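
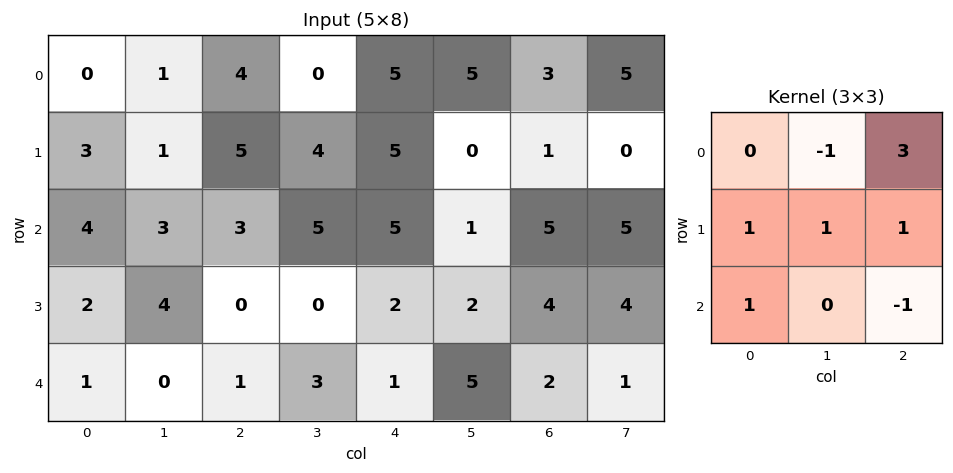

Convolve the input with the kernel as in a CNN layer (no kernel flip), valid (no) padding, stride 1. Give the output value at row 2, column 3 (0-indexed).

0

The receptive field on the input at this output position is [5 5 1 / 0 2 2 / 3 1 5]. Elementwise product with the kernel and sum: 5·-1 + 1·3 + 0·1 + 2·1 + 2·1 + 3·1 + 5·-1.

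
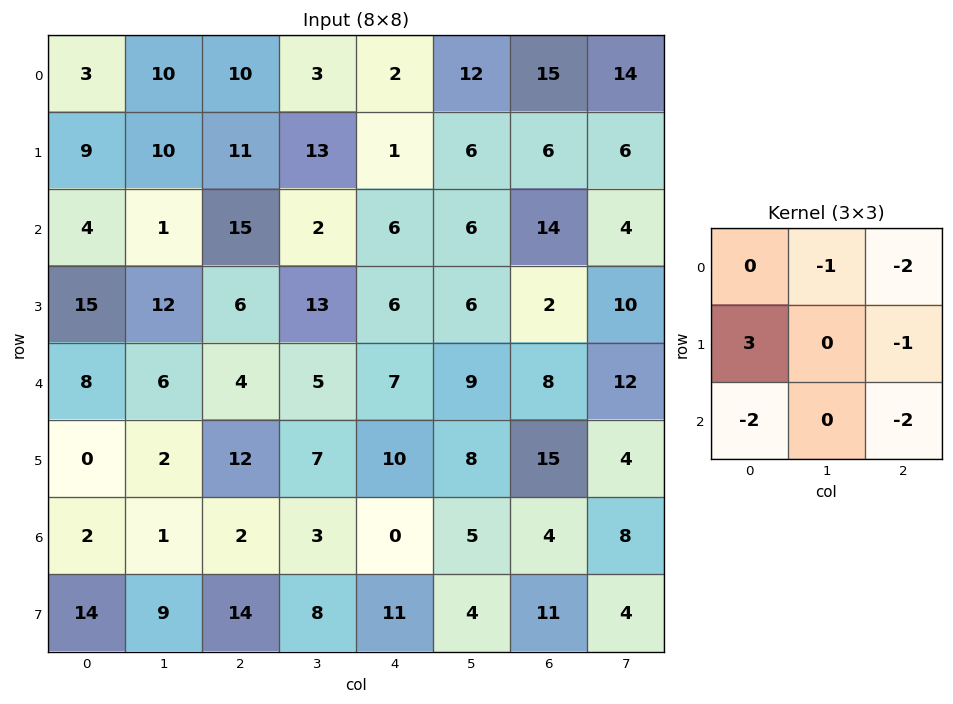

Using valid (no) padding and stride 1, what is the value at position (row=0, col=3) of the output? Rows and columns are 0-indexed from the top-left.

The receptive field on the input at this output position is [3 2 12 / 13 1 6 / 2 6 6]. Elementwise product with the kernel and sum: 2·-1 + 12·-2 + 13·3 + 6·-1 + 2·-2 + 6·-2.

-9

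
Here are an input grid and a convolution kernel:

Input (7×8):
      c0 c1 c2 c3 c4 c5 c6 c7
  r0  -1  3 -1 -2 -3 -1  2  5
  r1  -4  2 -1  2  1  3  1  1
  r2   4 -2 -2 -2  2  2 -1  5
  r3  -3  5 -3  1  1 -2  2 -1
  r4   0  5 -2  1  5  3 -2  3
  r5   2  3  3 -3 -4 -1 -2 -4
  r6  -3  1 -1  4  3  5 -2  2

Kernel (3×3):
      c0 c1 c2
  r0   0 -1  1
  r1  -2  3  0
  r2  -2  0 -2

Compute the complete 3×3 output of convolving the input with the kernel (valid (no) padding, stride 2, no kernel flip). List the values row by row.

6 7 8
25 7 -17
6 -15 -2

Output[0,0]: The receptive field on the input at this output position is [-1 3 -1 / -4 2 -1 / 4 -2 -2]. Elementwise product with the kernel and sum: 3·-1 + -1·1 + -4·-2 + 2·3 + 4·-2 + -2·-2.
Output[0,1]: The receptive field on the input at this output position is [-1 -2 -3 / -1 2 1 / -2 -2 2]. Elementwise product with the kernel and sum: -2·-1 + -3·1 + -1·-2 + 2·3 + -2·-2 + 2·-2.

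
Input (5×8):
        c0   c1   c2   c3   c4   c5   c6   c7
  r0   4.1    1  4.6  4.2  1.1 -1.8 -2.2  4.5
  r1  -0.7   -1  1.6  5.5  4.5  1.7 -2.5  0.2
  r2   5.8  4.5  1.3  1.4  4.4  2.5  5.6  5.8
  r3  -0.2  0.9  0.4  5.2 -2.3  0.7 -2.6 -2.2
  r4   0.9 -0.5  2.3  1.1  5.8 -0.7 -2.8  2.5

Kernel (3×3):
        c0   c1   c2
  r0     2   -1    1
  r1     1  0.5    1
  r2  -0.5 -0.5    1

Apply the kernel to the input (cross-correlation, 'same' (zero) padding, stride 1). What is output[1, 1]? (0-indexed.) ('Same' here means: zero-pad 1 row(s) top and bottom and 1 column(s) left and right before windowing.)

The receptive field on the zero-padded input at this output position is [4.1 1 4.6 / -0.7 -1 1.6 / 5.8 4.5 1.3]. Elementwise product with the kernel and sum: 4.1·2 + 1·-1 + 4.6·1 + -0.7·1 + -1·0.5 + 1.6·1 + 5.8·-0.5 + 4.5·-0.5 + 1.3·1.

8.35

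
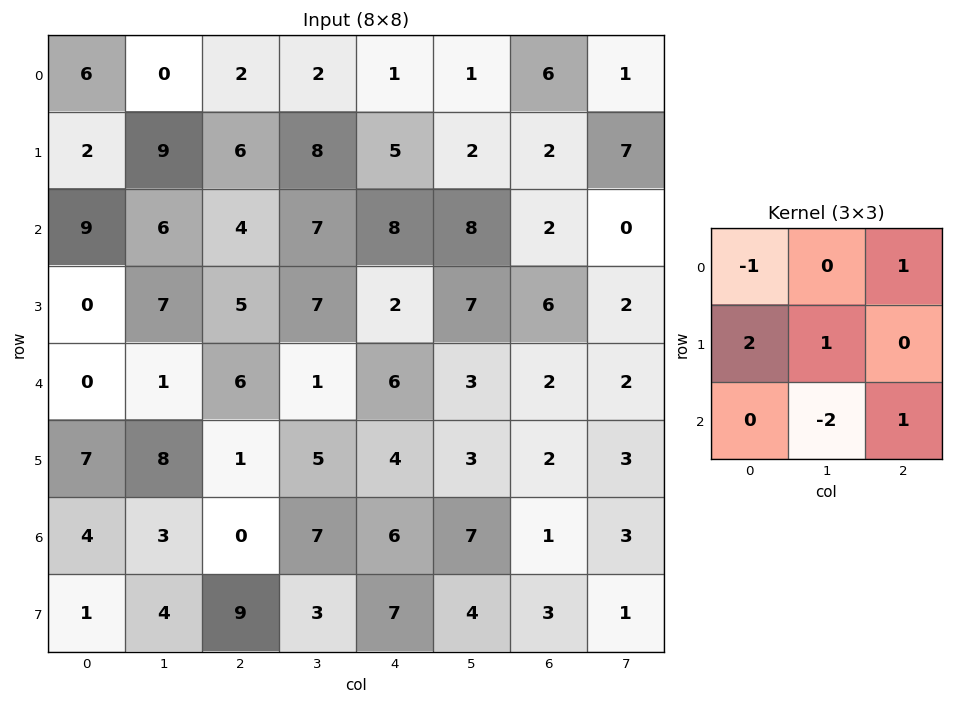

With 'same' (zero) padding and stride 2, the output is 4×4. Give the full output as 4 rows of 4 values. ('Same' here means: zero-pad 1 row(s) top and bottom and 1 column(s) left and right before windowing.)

11 -2 -3 11
25 12 19 13
1 11 3 2
14 -12 8 10

Output[0,0]: The receptive field on the zero-padded input at this output position is [0 0 0 / 0 6 0 / 0 2 9]. Elementwise product with the kernel and sum: 0·-1 + 0·1 + 0·2 + 6·1 + 2·-2 + 9·1.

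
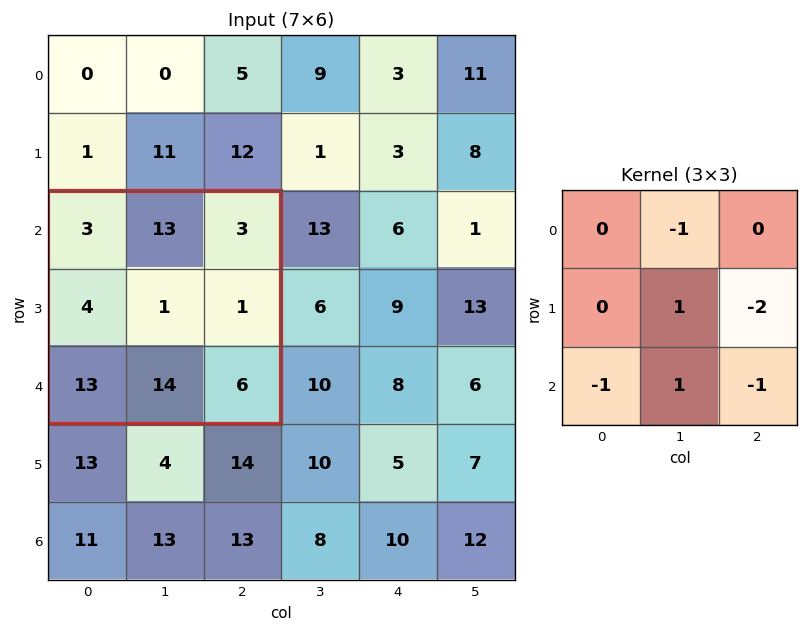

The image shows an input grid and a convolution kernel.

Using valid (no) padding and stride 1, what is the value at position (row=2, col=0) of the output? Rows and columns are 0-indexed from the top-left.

The receptive field on the input at this output position is [3 13 3 / 4 1 1 / 13 14 6]. Elementwise product with the kernel and sum: 13·-1 + 1·1 + 1·-2 + 13·-1 + 14·1 + 6·-1.

-19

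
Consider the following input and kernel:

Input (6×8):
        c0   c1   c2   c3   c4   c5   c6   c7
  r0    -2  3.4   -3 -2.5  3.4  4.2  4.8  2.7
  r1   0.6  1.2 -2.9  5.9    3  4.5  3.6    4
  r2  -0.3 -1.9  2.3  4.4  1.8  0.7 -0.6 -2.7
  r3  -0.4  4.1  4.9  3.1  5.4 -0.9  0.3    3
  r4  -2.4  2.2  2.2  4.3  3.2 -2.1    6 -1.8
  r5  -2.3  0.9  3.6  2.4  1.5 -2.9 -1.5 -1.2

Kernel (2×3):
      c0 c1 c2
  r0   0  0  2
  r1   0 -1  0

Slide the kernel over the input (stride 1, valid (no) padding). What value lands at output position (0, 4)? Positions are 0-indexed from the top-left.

5.1

The receptive field on the input at this output position is [3.4 4.2 4.8 / 3 4.5 3.6]. Elementwise product with the kernel and sum: 4.8·2 + 4.5·-1.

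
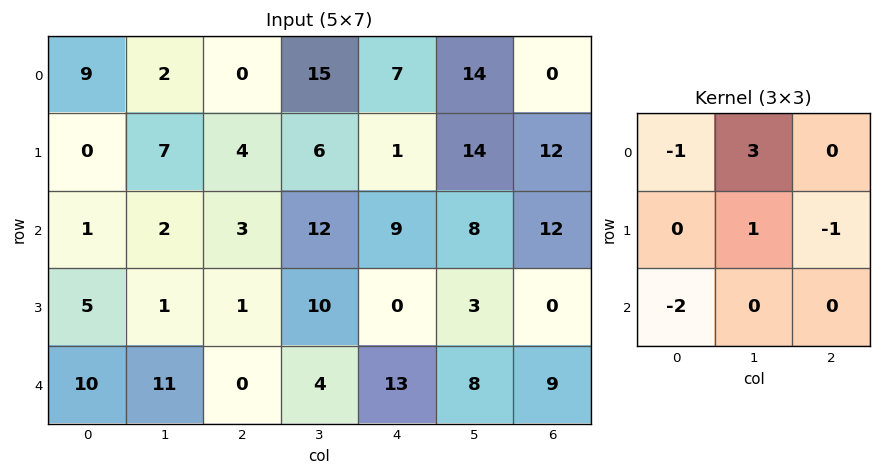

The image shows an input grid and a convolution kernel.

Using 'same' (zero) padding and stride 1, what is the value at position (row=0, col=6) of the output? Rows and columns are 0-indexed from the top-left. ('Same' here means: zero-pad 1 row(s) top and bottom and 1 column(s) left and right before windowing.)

The receptive field on the zero-padded input at this output position is [0 0 0 / 14 0 0 / 14 12 0]. Elementwise product with the kernel and sum: 0·-1 + 0·3 + 0·1 + 0·-1 + 14·-2.

-28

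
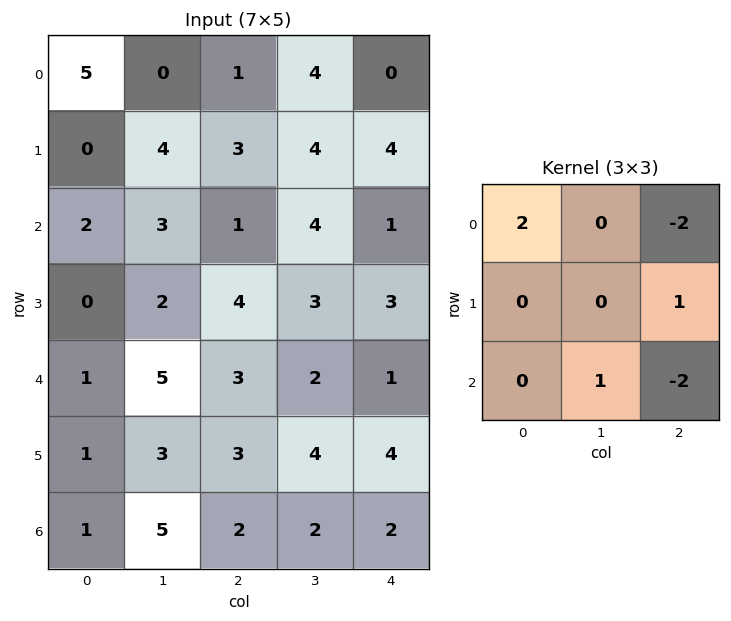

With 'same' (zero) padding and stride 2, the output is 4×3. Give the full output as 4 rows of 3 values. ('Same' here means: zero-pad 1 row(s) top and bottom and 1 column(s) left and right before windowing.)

-8 -1 4
-9 2 11
-4 -5 10
-1 0 8

Output[0,0]: The receptive field on the zero-padded input at this output position is [0 0 0 / 0 5 0 / 0 0 4]. Elementwise product with the kernel and sum: 0·2 + 0·-2 + 0·1 + 0·1 + 4·-2.
Output[0,1]: The receptive field on the zero-padded input at this output position is [0 0 0 / 0 1 4 / 4 3 4]. Elementwise product with the kernel and sum: 0·2 + 0·-2 + 4·1 + 3·1 + 4·-2.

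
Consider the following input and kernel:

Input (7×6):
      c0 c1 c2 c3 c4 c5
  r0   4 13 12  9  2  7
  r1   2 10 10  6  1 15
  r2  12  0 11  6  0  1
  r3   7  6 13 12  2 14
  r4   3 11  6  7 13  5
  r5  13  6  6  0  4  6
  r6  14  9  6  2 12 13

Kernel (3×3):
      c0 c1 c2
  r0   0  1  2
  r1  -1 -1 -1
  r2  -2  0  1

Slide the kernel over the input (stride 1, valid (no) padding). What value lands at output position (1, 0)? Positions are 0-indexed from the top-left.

6

The receptive field on the input at this output position is [2 10 10 / 12 0 11 / 7 6 13]. Elementwise product with the kernel and sum: 10·1 + 10·2 + 12·-1 + 0·-1 + 11·-1 + 7·-2 + 13·1.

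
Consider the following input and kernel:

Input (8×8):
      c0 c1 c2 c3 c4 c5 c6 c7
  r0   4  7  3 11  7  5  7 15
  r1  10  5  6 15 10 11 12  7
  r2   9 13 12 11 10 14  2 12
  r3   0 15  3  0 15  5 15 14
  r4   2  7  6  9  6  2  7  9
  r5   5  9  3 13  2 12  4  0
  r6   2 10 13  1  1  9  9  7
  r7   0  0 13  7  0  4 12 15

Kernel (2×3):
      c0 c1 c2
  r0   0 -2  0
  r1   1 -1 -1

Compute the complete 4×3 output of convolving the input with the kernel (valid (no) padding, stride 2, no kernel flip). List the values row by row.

-15 -41 -23
-44 -34 -33
-21 -30 -18
-33 4 -34

Output[0,0]: The receptive field on the input at this output position is [4 7 3 / 10 5 6]. Elementwise product with the kernel and sum: 7·-2 + 10·1 + 5·-1 + 6·-1.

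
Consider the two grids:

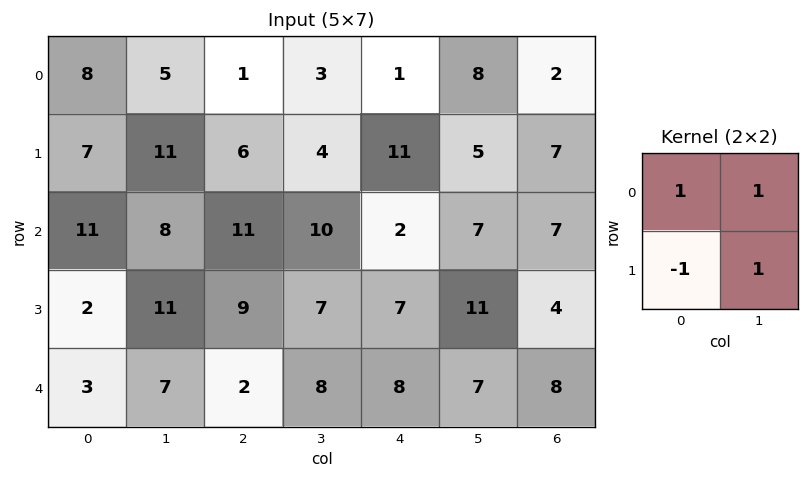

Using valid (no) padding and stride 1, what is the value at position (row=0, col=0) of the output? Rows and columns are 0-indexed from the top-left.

17

The receptive field on the input at this output position is [8 5 / 7 11]. Elementwise product with the kernel and sum: 8·1 + 5·1 + 7·-1 + 11·1.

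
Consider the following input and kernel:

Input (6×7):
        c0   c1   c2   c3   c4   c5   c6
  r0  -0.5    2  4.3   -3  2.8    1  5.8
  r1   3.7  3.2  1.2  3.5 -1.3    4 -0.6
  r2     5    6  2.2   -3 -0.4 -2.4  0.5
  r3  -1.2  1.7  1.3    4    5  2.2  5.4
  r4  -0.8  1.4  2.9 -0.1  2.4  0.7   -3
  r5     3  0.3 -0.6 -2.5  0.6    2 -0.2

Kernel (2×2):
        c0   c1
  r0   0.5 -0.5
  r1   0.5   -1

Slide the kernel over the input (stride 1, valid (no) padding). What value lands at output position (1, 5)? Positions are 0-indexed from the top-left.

The receptive field on the input at this output position is [4 -0.6 / -2.4 0.5]. Elementwise product with the kernel and sum: 4·0.5 + -0.6·-0.5 + -2.4·0.5 + 0.5·-1.

0.6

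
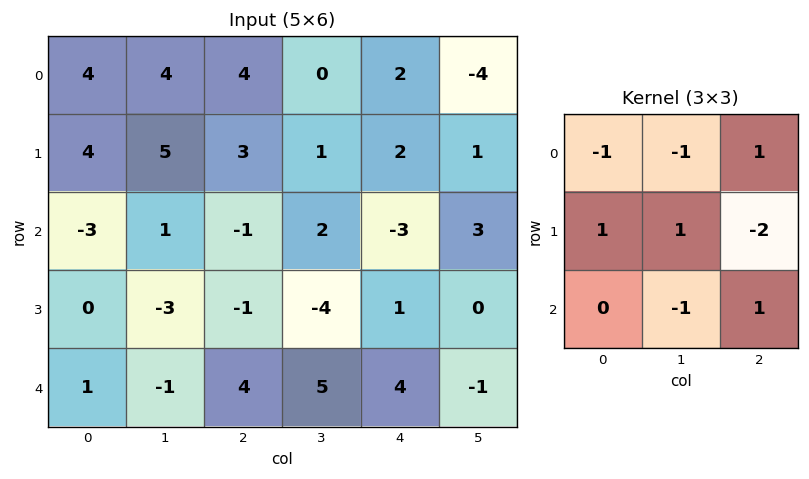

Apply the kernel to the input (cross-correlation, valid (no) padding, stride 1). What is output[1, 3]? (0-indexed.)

-10

The receptive field on the input at this output position is [1 2 1 / 2 -3 3 / -4 1 0]. Elementwise product with the kernel and sum: 1·-1 + 2·-1 + 1·1 + 2·1 + -3·1 + 3·-2 + 1·-1 + 0·1.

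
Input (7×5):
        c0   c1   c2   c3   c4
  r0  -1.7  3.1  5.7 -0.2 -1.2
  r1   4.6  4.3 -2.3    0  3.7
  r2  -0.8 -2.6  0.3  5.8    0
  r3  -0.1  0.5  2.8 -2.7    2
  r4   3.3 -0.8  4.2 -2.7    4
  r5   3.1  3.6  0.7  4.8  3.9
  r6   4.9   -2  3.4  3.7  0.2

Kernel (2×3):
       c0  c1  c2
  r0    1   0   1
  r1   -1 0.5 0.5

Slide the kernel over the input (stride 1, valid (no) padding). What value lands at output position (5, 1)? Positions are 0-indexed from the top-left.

13.95

The receptive field on the input at this output position is [3.6 0.7 4.8 / -2 3.4 3.7]. Elementwise product with the kernel and sum: 3.6·1 + 4.8·1 + -2·-1 + 3.4·0.5 + 3.7·0.5.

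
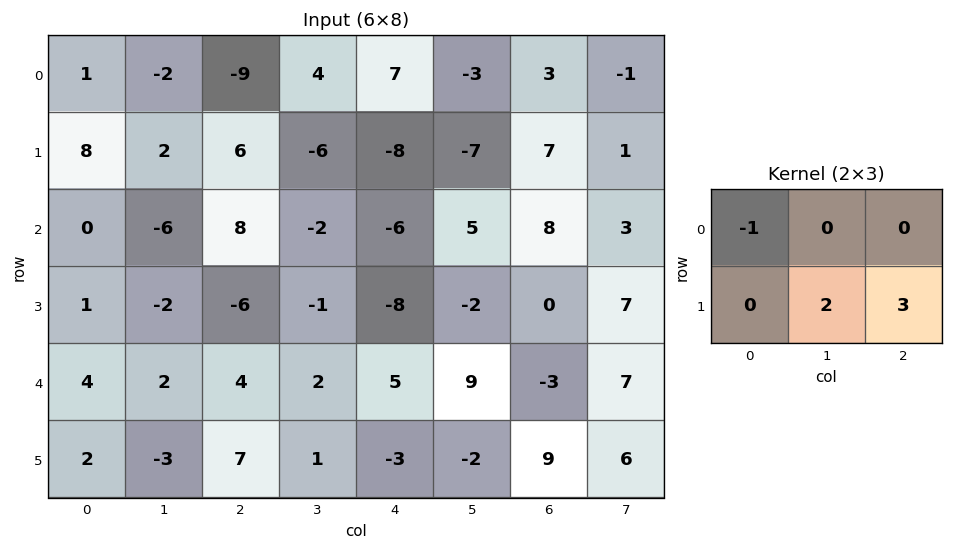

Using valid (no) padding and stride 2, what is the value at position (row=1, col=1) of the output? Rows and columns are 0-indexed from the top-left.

-34

The receptive field on the input at this output position is [8 -2 -6 / -6 -1 -8]. Elementwise product with the kernel and sum: 8·-1 + -1·2 + -8·3.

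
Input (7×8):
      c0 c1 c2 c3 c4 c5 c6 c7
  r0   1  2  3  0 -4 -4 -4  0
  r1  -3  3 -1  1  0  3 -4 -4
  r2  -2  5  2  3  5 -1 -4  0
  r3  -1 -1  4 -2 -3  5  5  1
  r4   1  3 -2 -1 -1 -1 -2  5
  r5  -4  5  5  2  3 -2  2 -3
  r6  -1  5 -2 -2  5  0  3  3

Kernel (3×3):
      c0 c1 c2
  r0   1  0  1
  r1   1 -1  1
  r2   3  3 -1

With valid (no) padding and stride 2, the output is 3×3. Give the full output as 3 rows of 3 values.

4 7 1
18 2 -6
9 -14 16

Output[0,0]: The receptive field on the input at this output position is [1 2 3 / -3 3 -1 / -2 5 2]. Elementwise product with the kernel and sum: 1·1 + 3·1 + -3·1 + 3·-1 + -1·1 + -2·3 + 5·3 + 2·-1.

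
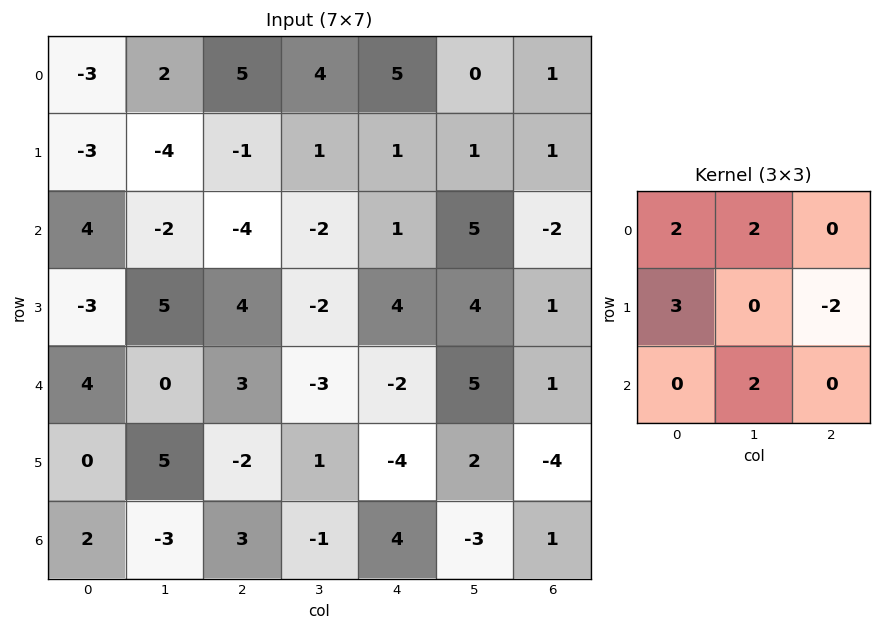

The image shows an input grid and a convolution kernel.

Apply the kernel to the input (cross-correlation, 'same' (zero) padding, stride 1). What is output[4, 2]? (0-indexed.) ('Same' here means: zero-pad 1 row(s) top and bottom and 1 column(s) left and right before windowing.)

20

The receptive field on the zero-padded input at this output position is [5 4 -2 / 0 3 -3 / 5 -2 1]. Elementwise product with the kernel and sum: 5·2 + 4·2 + 0·3 + -3·-2 + -2·2.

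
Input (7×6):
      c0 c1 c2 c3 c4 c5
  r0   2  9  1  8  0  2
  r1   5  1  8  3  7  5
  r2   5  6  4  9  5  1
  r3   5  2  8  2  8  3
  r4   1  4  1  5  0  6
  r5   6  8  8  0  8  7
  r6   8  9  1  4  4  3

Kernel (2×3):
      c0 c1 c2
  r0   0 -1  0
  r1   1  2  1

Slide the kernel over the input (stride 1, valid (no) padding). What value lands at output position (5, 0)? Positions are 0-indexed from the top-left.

19

The receptive field on the input at this output position is [6 8 8 / 8 9 1]. Elementwise product with the kernel and sum: 8·-1 + 8·1 + 9·2 + 1·1.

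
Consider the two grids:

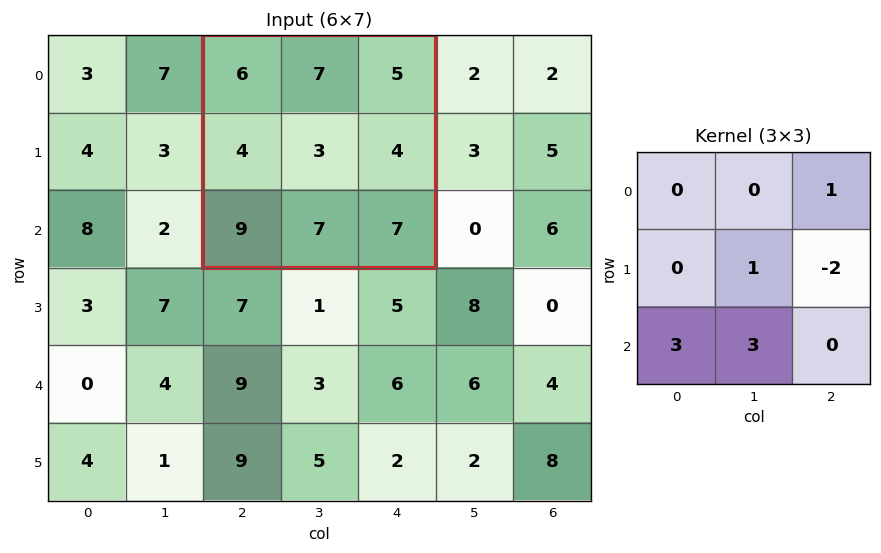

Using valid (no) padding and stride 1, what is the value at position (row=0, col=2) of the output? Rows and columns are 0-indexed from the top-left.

The receptive field on the input at this output position is [6 7 5 / 4 3 4 / 9 7 7]. Elementwise product with the kernel and sum: 5·1 + 3·1 + 4·-2 + 9·3 + 7·3.

48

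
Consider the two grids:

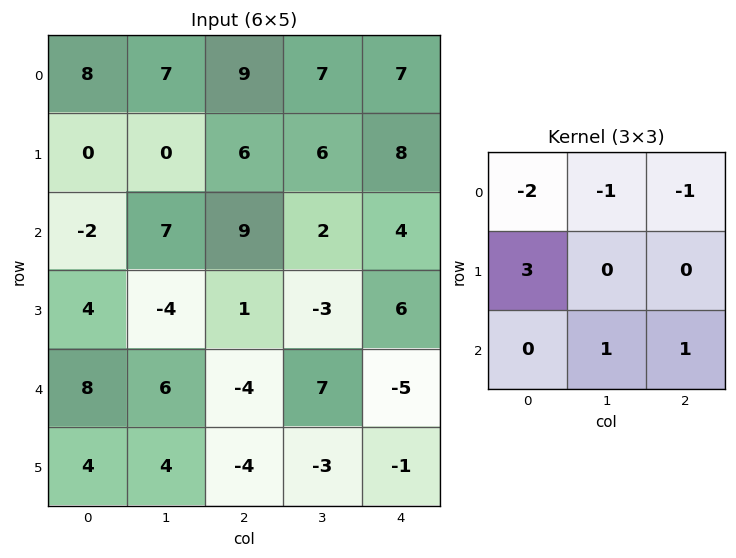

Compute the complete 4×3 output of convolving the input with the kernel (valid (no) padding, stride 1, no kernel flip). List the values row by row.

Output[0,0]: The receptive field on the input at this output position is [8 7 9 / 0 0 6 / -2 7 9]. Elementwise product with the kernel and sum: 8·-2 + 7·-1 + 9·-1 + 0·3 + 7·1 + 9·1.

-16 -19 -8
-15 7 4
2 -34 -19
19 21 -21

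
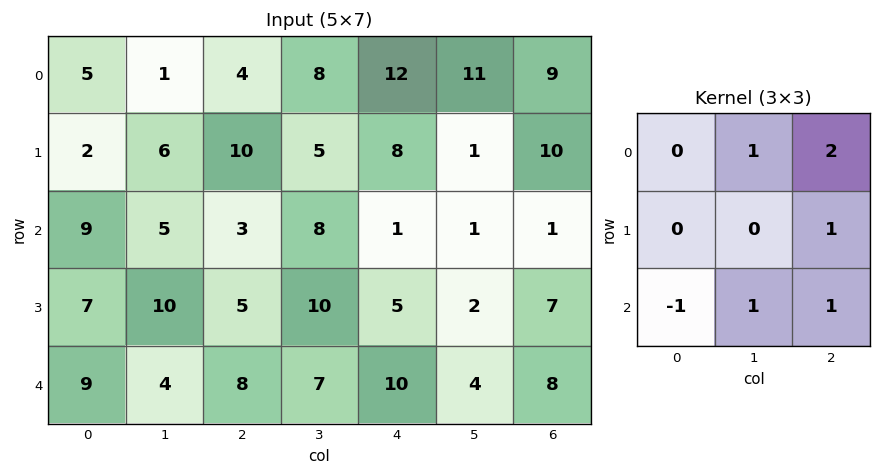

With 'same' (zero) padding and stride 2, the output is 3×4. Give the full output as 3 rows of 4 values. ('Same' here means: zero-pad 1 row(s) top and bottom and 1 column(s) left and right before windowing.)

9 17 15 9
36 33 8 15
31 32 13 7

Output[0,0]: The receptive field on the zero-padded input at this output position is [0 0 0 / 0 5 1 / 0 2 6]. Elementwise product with the kernel and sum: 0·1 + 0·2 + 1·1 + 0·-1 + 2·1 + 6·1.
Output[0,1]: The receptive field on the zero-padded input at this output position is [0 0 0 / 1 4 8 / 6 10 5]. Elementwise product with the kernel and sum: 0·1 + 0·2 + 8·1 + 6·-1 + 10·1 + 5·1.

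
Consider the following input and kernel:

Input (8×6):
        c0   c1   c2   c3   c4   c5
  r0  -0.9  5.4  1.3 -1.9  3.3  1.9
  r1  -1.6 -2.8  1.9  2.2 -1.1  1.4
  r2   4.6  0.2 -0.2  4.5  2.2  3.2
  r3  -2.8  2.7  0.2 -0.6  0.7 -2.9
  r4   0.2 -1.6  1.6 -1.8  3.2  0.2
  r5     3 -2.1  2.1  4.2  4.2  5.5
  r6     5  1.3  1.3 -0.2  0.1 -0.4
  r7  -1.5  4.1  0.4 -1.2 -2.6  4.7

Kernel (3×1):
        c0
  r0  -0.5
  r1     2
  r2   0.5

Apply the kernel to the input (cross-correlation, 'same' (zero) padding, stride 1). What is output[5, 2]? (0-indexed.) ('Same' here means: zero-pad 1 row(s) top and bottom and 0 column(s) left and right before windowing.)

The receptive field on the zero-padded input at this output position is [1.6 / 2.1 / 1.3]. Elementwise product with the kernel and sum: 1.6·-0.5 + 2.1·2 + 1.3·0.5.

4.05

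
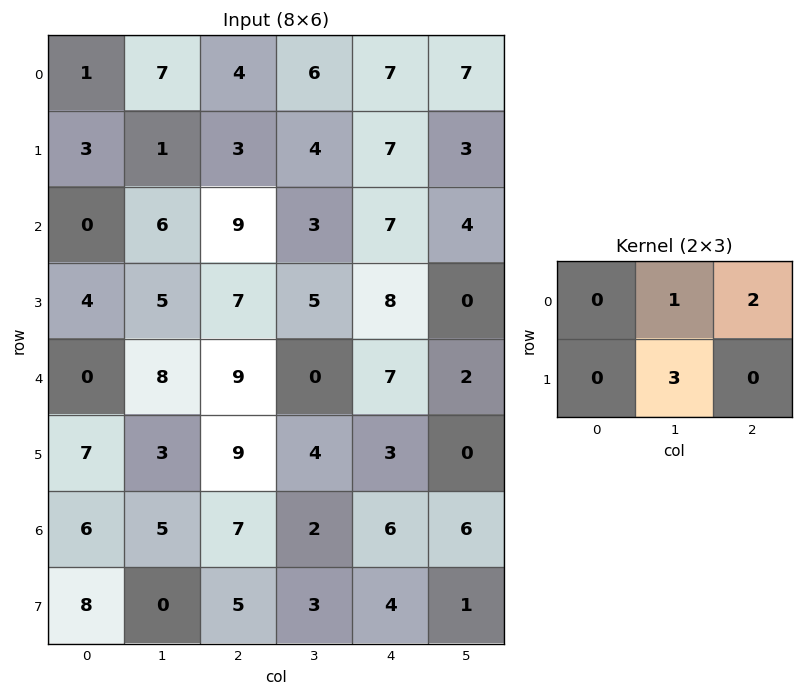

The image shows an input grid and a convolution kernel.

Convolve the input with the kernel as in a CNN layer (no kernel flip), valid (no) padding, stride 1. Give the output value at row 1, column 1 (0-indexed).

38

The receptive field on the input at this output position is [1 3 4 / 6 9 3]. Elementwise product with the kernel and sum: 3·1 + 4·2 + 9·3.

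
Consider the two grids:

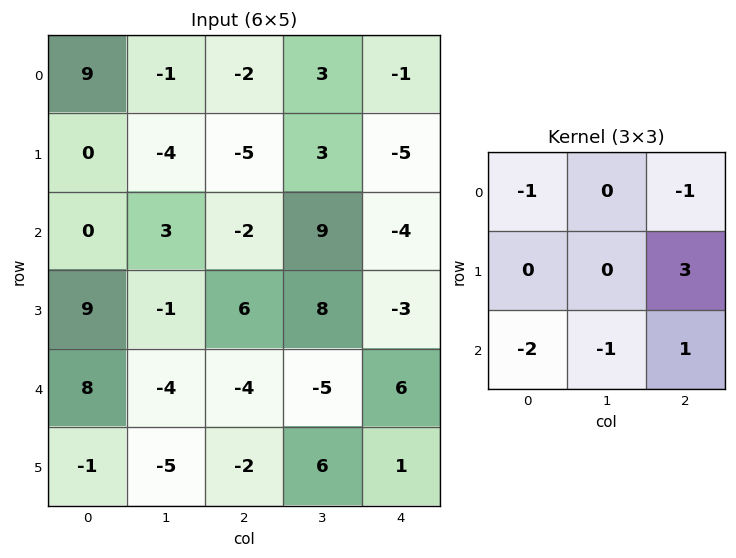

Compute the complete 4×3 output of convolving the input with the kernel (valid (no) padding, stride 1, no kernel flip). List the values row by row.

Output[0,0]: The receptive field on the input at this output position is [9 -1 -2 / 0 -4 -5 / 0 3 -2]. Elementwise product with the kernel and sum: 9·-1 + -2·-1 + -5·3 + 0·-2 + 3·-1 + -2·1.
Output[0,1]: The receptive field on the input at this output position is [-1 -2 3 / -4 -5 3 / 3 -2 9]. Elementwise product with the kernel and sum: -1·-1 + 3·-1 + 3·3 + 3·-2 + -2·-1 + 9·1.

-27 12 -21
-12 32 -25
4 19 16
-22 -4 14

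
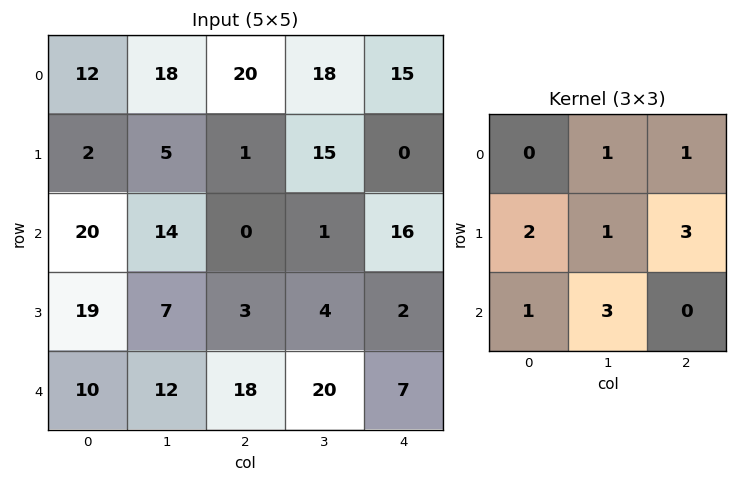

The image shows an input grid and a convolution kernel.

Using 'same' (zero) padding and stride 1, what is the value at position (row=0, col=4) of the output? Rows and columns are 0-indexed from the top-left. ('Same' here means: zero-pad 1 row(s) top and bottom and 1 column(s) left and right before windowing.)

The receptive field on the zero-padded input at this output position is [0 0 0 / 18 15 0 / 15 0 0]. Elementwise product with the kernel and sum: 0·1 + 0·1 + 18·2 + 15·1 + 0·3 + 15·1 + 0·3.

66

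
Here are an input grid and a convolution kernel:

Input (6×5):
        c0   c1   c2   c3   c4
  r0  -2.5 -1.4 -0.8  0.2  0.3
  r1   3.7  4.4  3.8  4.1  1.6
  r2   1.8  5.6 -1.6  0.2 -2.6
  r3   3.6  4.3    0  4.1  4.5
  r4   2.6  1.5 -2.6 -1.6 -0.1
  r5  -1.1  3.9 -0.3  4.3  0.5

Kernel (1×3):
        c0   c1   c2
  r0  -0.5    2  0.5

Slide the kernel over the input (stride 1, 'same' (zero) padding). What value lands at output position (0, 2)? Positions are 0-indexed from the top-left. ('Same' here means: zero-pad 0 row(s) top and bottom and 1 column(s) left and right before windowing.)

The receptive field on the zero-padded input at this output position is [-1.4 -0.8 0.2]. Elementwise product with the kernel and sum: -1.4·-0.5 + -0.8·2 + 0.2·0.5.

-0.8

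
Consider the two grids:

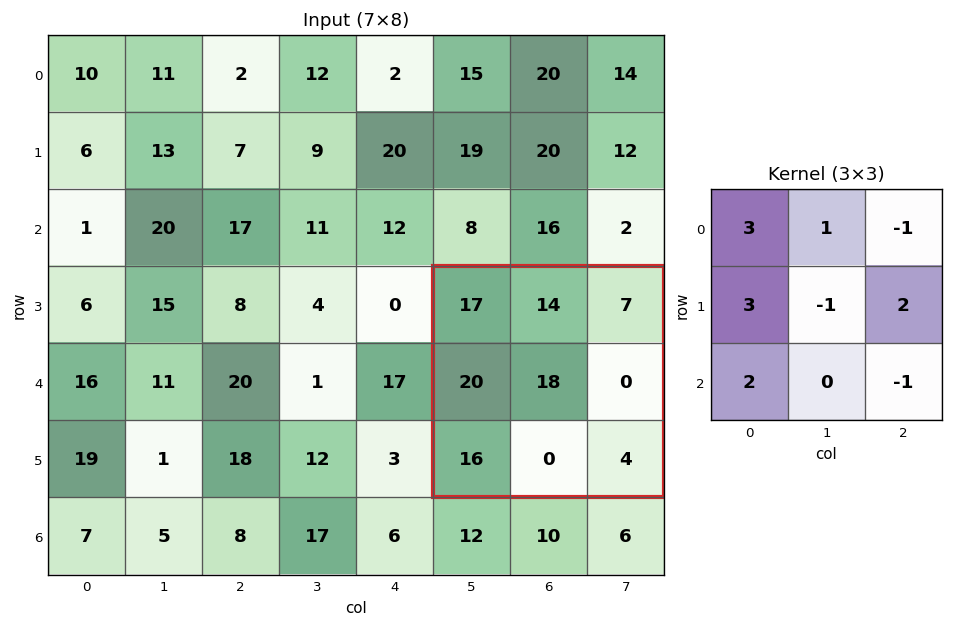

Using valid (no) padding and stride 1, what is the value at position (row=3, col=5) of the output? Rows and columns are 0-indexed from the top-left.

The receptive field on the input at this output position is [17 14 7 / 20 18 0 / 16 0 4]. Elementwise product with the kernel and sum: 17·3 + 14·1 + 7·-1 + 20·3 + 18·-1 + 0·2 + 16·2 + 4·-1.

128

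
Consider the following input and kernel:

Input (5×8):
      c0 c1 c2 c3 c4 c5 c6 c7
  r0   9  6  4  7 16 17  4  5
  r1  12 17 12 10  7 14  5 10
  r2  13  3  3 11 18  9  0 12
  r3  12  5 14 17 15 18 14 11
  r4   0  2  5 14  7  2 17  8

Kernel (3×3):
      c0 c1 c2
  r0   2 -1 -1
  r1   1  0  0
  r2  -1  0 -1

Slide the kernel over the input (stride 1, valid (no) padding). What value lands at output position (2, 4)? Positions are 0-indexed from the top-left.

The receptive field on the input at this output position is [18 9 0 / 15 18 14 / 7 2 17]. Elementwise product with the kernel and sum: 18·2 + 9·-1 + 0·-1 + 15·1 + 7·-1 + 17·-1.

18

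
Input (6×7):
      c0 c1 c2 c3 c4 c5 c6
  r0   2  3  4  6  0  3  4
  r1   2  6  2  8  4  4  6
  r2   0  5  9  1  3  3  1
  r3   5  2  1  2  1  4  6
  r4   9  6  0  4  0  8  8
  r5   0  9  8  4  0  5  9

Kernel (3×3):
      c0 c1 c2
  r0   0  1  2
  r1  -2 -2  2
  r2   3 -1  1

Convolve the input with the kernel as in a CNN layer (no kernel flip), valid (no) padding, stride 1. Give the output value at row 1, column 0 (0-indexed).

The receptive field on the input at this output position is [2 6 2 / 0 5 9 / 5 2 1]. Elementwise product with the kernel and sum: 6·1 + 2·2 + 0·-2 + 5·-2 + 9·2 + 5·3 + 2·-1 + 1·1.

32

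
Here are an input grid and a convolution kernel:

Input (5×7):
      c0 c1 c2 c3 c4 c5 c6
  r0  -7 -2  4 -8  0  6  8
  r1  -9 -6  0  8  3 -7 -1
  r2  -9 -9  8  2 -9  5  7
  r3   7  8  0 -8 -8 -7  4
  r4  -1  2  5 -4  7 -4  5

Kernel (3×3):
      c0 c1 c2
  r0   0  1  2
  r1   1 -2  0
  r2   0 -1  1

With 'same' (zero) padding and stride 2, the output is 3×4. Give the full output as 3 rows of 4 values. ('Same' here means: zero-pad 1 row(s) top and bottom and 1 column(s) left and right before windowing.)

17 -2 -18 -9
-2 -17 10 -14
25 -24 -40 -10

Output[0,0]: The receptive field on the zero-padded input at this output position is [0 0 0 / 0 -7 -2 / 0 -9 -6]. Elementwise product with the kernel and sum: 0·1 + 0·2 + 0·1 + -7·-2 + -9·-1 + -6·1.
Output[0,1]: The receptive field on the zero-padded input at this output position is [0 0 0 / -2 4 -8 / -6 0 8]. Elementwise product with the kernel and sum: 0·1 + 0·2 + -2·1 + 4·-2 + 0·-1 + 8·1.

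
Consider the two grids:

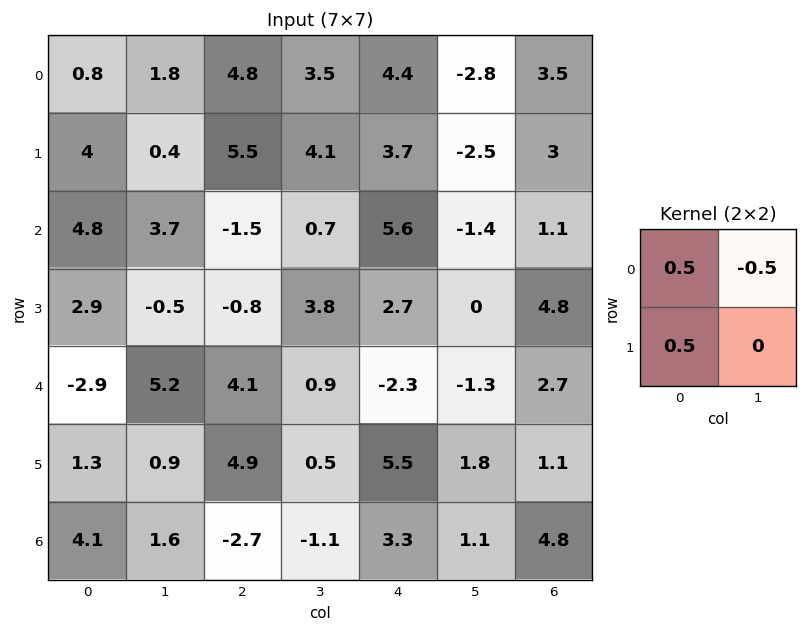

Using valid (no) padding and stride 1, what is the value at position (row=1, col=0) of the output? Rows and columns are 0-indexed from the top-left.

4.2

The receptive field on the input at this output position is [4 0.4 / 4.8 3.7]. Elementwise product with the kernel and sum: 4·0.5 + 0.4·-0.5 + 4.8·0.5.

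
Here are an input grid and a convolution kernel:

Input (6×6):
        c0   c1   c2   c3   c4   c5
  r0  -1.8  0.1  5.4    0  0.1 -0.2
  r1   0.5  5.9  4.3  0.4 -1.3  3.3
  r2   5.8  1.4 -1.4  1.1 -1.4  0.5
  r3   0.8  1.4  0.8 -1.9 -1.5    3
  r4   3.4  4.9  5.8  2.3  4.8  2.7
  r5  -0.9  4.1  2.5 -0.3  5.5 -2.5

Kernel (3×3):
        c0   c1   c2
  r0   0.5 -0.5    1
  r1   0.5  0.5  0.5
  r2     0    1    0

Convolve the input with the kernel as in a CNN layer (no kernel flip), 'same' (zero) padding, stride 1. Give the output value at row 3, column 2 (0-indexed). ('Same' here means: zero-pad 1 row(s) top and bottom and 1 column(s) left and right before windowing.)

8.45

The receptive field on the zero-padded input at this output position is [1.4 -1.4 1.1 / 1.4 0.8 -1.9 / 4.9 5.8 2.3]. Elementwise product with the kernel and sum: 1.4·0.5 + -1.4·-0.5 + 1.1·1 + 1.4·0.5 + 0.8·0.5 + -1.9·0.5 + 5.8·1.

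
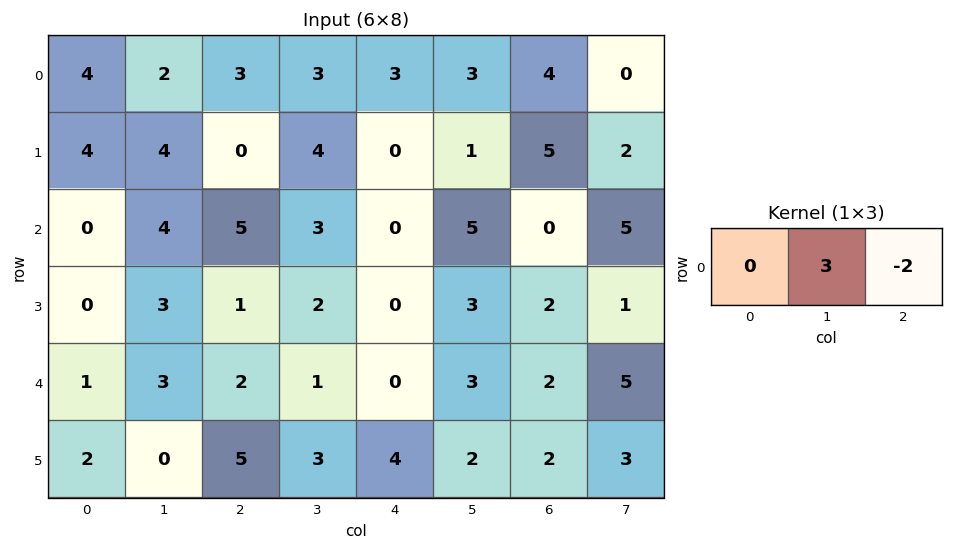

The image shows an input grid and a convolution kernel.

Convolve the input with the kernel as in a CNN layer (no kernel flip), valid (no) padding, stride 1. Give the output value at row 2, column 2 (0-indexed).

9

The receptive field on the input at this output position is [5 3 0]. Elementwise product with the kernel and sum: 3·3 + 0·-2.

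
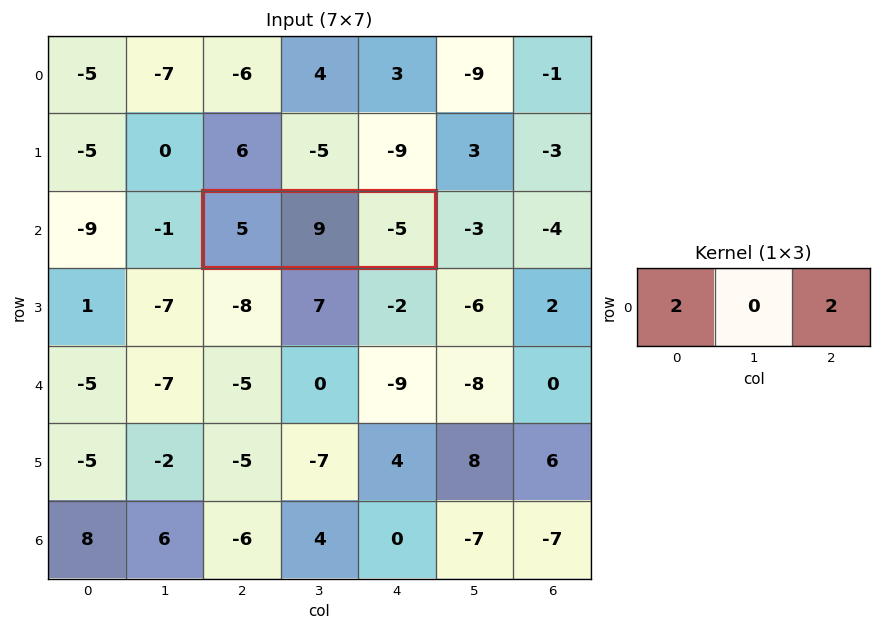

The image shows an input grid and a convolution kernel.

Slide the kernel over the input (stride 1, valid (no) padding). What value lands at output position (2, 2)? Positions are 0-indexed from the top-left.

0

The receptive field on the input at this output position is [5 9 -5]. Elementwise product with the kernel and sum: 5·2 + -5·2.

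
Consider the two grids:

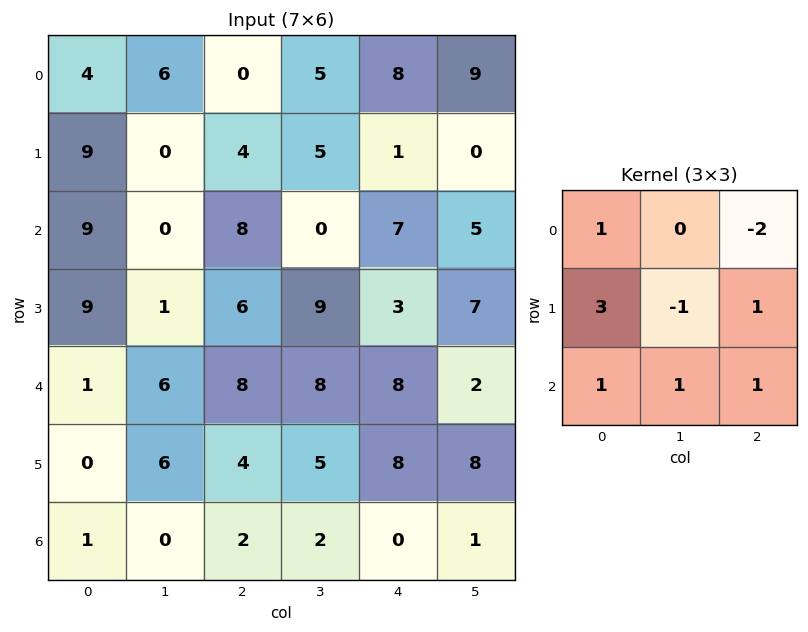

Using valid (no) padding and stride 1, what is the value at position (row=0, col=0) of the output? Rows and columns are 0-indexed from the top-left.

52

The receptive field on the input at this output position is [4 6 0 / 9 0 4 / 9 0 8]. Elementwise product with the kernel and sum: 4·1 + 0·-2 + 9·3 + 0·-1 + 4·1 + 9·1 + 0·1 + 8·1.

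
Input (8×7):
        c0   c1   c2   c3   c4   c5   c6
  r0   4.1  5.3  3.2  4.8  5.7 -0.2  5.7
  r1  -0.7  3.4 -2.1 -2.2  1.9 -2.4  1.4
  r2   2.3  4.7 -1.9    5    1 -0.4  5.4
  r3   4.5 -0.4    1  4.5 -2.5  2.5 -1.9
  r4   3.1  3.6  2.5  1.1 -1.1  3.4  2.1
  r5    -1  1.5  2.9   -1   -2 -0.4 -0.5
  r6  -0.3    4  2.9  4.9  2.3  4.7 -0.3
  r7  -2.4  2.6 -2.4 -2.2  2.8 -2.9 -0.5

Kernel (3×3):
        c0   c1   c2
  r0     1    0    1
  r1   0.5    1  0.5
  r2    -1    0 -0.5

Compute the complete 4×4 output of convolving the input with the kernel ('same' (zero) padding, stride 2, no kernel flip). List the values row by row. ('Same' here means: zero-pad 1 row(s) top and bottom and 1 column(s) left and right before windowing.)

Output[0,0]: The receptive field on the zero-padded input at this output position is [0 0 0 / 0 4.1 5.3 / 0 -0.7 3.4]. Elementwise product with the kernel and sum: 0·1 + 0·1 + 0·0.5 + 4.1·1 + 5.3·0.5 + 0·-1 + 3.4·-0.5.

5.05 5.95 11.4 8
8.25 2.3 -7.05 0.3
3.75 7.95 9.35 6.7
1.9 6.35 9.35 4.55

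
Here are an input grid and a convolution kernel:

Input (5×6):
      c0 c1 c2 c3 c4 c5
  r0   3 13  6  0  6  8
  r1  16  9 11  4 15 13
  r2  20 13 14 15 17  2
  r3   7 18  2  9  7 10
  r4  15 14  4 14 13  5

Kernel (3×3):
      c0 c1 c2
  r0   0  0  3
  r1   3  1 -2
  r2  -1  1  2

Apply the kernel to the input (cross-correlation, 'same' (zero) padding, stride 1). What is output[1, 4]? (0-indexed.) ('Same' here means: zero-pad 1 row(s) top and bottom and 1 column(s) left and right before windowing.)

The receptive field on the zero-padded input at this output position is [0 6 8 / 4 15 13 / 15 17 2]. Elementwise product with the kernel and sum: 8·3 + 4·3 + 15·1 + 13·-2 + 15·-1 + 17·1 + 2·2.

31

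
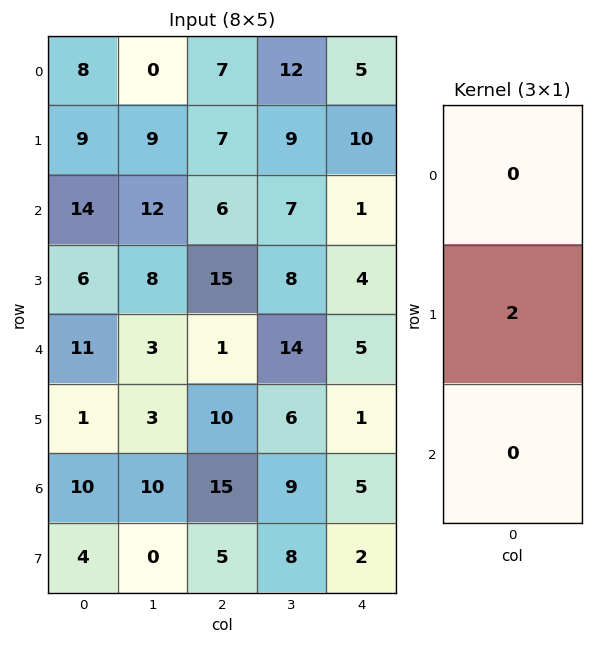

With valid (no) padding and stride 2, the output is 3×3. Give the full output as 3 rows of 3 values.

Output[0,0]: The receptive field on the input at this output position is [8 / 9 / 14]. Elementwise product with the kernel and sum: 9·2.
Output[0,1]: The receptive field on the input at this output position is [7 / 7 / 6]. Elementwise product with the kernel and sum: 7·2.

18 14 20
12 30 8
2 20 2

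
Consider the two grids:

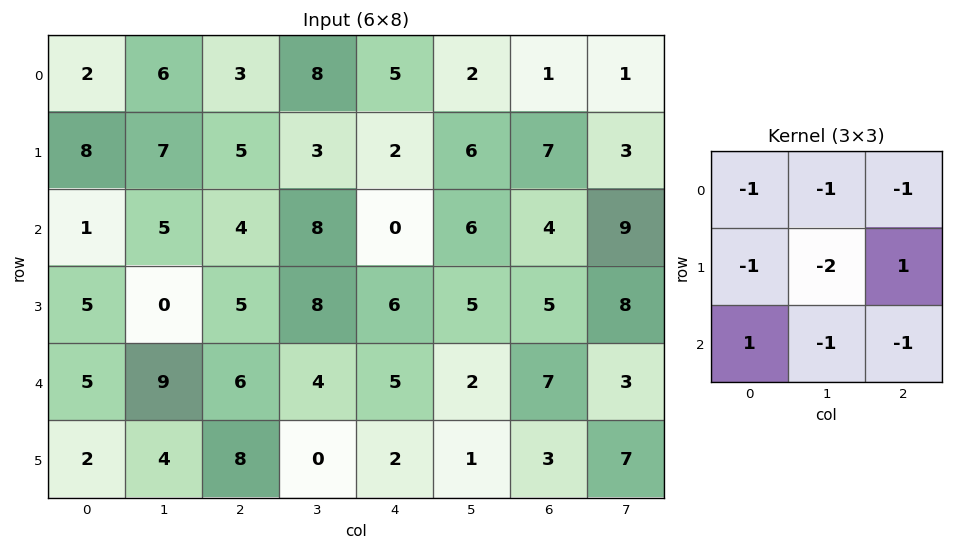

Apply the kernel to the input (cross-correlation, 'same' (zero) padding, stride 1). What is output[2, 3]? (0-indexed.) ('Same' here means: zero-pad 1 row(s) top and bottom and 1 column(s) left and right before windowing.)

-39

The receptive field on the zero-padded input at this output position is [5 3 2 / 4 8 0 / 5 8 6]. Elementwise product with the kernel and sum: 5·-1 + 3·-1 + 2·-1 + 4·-1 + 8·-2 + 0·1 + 5·1 + 8·-1 + 6·-1.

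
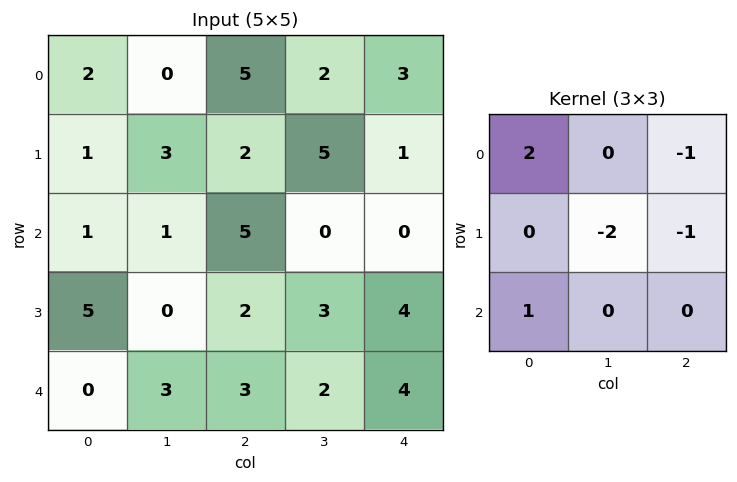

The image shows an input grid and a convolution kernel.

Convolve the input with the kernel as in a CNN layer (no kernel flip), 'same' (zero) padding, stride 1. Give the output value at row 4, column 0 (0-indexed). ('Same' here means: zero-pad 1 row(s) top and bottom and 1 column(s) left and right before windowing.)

The receptive field on the zero-padded input at this output position is [0 5 0 / 0 0 3 / 0 0 0]. Elementwise product with the kernel and sum: 0·2 + 0·-1 + 0·-2 + 3·-1 + 0·1.

-3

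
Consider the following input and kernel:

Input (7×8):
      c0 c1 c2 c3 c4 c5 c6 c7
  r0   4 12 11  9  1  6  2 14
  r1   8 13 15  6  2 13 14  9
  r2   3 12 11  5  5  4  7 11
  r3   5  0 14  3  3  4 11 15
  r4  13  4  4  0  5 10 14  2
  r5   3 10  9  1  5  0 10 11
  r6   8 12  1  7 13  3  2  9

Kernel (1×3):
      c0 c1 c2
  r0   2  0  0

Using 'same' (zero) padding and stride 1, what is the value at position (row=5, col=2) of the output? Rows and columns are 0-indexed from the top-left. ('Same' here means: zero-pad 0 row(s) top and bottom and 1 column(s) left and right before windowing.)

20

The receptive field on the zero-padded input at this output position is [10 9 1]. Elementwise product with the kernel and sum: 10·2.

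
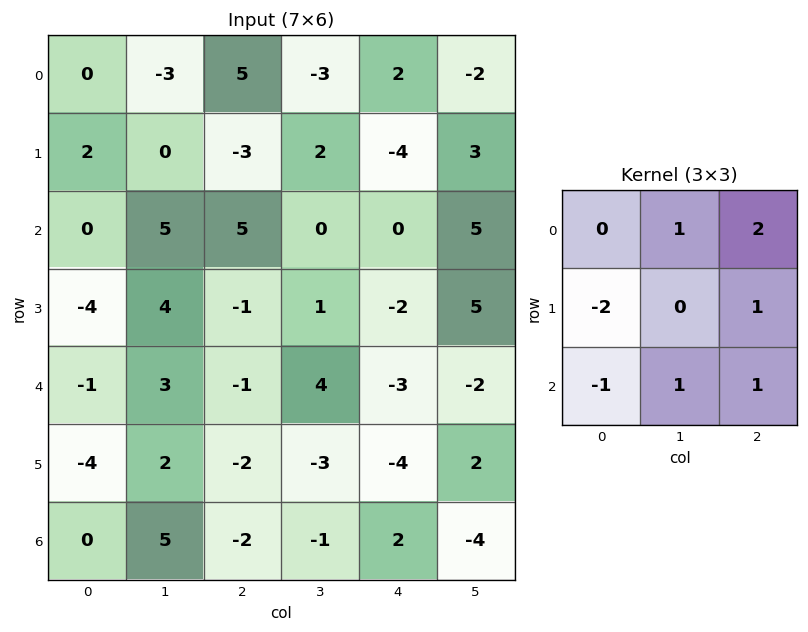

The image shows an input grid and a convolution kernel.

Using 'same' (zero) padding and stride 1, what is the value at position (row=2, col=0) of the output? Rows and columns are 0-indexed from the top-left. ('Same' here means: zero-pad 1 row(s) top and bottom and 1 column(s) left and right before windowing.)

The receptive field on the zero-padded input at this output position is [0 2 0 / 0 0 5 / 0 -4 4]. Elementwise product with the kernel and sum: 2·1 + 0·2 + 0·-2 + 5·1 + 0·-1 + -4·1 + 4·1.

7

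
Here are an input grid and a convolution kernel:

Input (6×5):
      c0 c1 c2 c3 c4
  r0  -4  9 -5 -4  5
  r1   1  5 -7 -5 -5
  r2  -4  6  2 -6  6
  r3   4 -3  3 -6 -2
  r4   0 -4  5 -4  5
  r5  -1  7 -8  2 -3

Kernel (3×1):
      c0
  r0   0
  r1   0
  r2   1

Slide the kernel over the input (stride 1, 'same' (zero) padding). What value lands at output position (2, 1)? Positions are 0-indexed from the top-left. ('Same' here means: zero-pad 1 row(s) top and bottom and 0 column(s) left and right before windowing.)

-3

The receptive field on the zero-padded input at this output position is [5 / 6 / -3]. Elementwise product with the kernel and sum: -3·1.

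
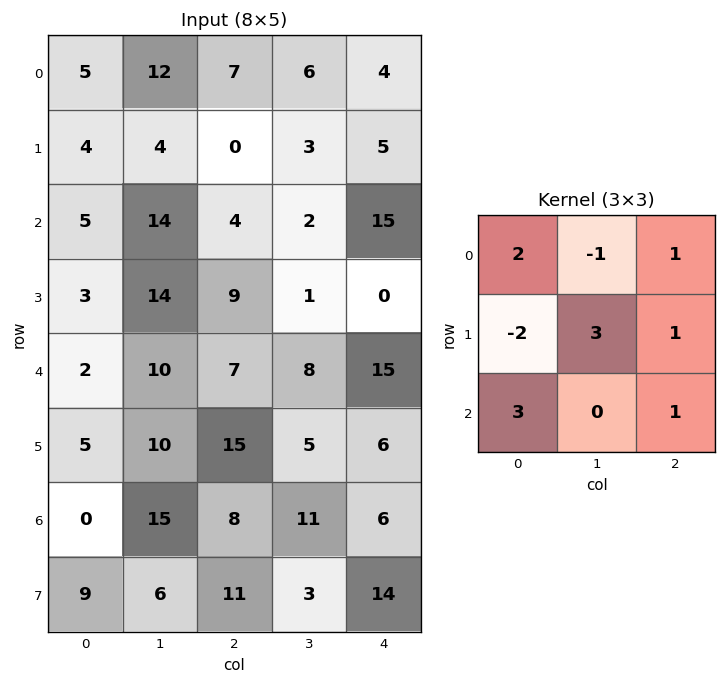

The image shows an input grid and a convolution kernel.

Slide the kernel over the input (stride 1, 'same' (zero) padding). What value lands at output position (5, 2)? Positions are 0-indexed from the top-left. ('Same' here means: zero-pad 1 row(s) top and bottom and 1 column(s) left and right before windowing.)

The receptive field on the zero-padded input at this output position is [10 7 8 / 10 15 5 / 15 8 11]. Elementwise product with the kernel and sum: 10·2 + 7·-1 + 8·1 + 10·-2 + 15·3 + 5·1 + 15·3 + 11·1.

107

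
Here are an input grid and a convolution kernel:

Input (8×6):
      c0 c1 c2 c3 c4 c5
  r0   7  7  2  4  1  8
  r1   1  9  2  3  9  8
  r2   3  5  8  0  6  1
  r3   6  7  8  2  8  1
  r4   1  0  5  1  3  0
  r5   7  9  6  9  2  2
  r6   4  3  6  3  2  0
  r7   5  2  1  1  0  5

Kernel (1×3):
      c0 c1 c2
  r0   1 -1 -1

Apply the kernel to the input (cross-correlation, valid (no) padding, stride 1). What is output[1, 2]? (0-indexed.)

-10

The receptive field on the input at this output position is [2 3 9]. Elementwise product with the kernel and sum: 2·1 + 3·-1 + 9·-1.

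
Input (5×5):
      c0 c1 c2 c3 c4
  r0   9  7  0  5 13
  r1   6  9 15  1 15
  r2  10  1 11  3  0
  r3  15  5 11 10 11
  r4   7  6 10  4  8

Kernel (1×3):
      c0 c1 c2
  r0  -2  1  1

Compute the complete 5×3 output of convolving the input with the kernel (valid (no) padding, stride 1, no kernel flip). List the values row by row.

Output[0,0]: The receptive field on the input at this output position is [9 7 0]. Elementwise product with the kernel and sum: 9·-2 + 7·1 + 0·1.
Output[0,1]: The receptive field on the input at this output position is [7 0 5]. Elementwise product with the kernel and sum: 7·-2 + 0·1 + 5·1.

-11 -9 18
12 -2 -14
-8 12 -19
-14 11 -1
2 2 -8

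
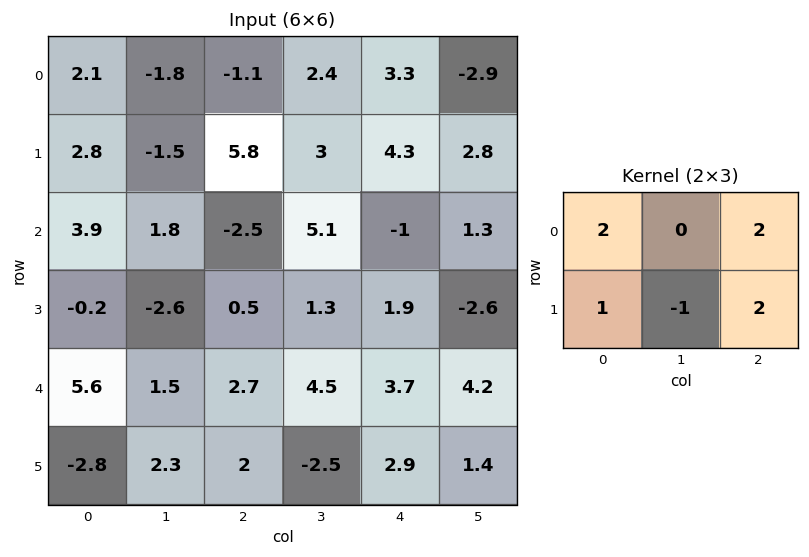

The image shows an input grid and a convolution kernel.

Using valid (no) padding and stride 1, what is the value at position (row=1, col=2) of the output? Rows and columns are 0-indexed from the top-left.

The receptive field on the input at this output position is [5.8 3 4.3 / -2.5 5.1 -1]. Elementwise product with the kernel and sum: 5.8·2 + 4.3·2 + -2.5·1 + 5.1·-1 + -1·2.

10.6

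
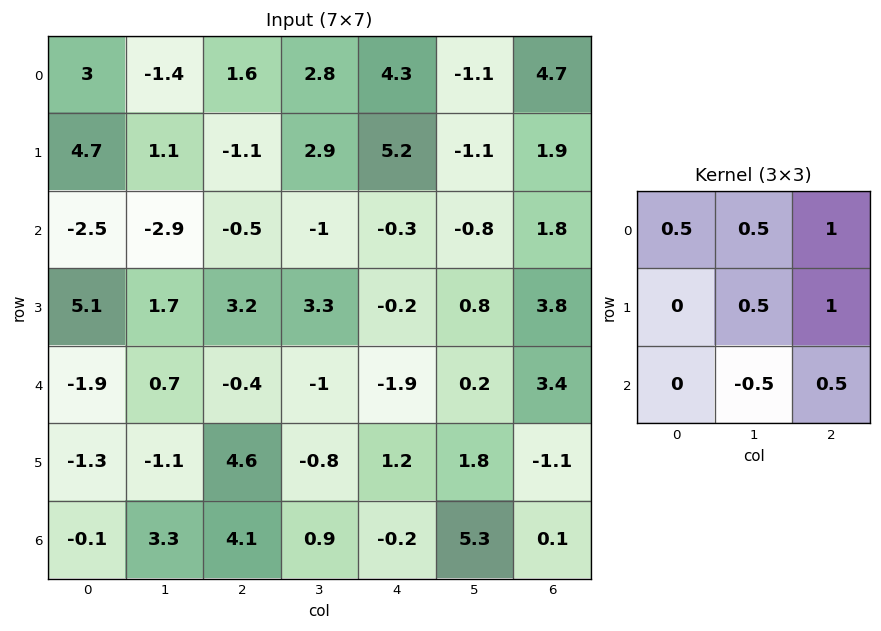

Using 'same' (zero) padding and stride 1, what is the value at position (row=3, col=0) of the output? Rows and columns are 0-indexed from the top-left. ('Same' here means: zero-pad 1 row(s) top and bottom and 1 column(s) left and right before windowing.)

The receptive field on the zero-padded input at this output position is [0 -2.5 -2.9 / 0 5.1 1.7 / 0 -1.9 0.7]. Elementwise product with the kernel and sum: 0·0.5 + -2.5·0.5 + -2.9·1 + 5.1·0.5 + 1.7·1 + -1.9·-0.5 + 0.7·0.5.

1.4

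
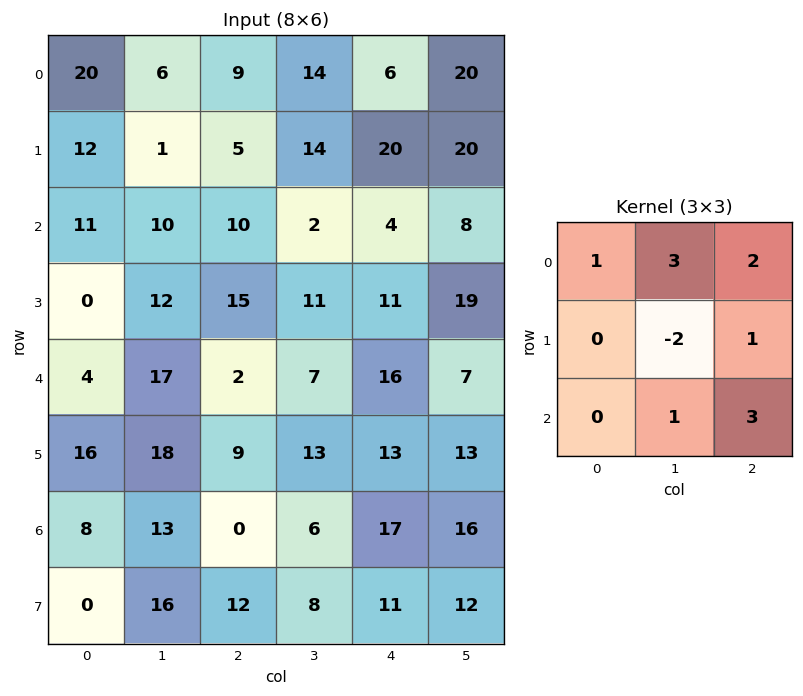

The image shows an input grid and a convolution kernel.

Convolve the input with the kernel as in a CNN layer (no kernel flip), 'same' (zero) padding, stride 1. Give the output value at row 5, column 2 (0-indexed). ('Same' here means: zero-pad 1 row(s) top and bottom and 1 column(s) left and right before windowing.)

The receptive field on the zero-padded input at this output position is [17 2 7 / 18 9 13 / 13 0 6]. Elementwise product with the kernel and sum: 17·1 + 2·3 + 7·2 + 9·-2 + 13·1 + 0·1 + 6·3.

50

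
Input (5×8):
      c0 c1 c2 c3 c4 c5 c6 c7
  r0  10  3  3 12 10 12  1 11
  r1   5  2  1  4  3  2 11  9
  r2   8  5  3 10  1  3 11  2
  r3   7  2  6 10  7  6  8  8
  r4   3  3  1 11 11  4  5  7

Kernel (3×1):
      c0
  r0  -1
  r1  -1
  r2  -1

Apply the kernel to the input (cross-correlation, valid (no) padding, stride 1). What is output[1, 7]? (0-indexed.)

The receptive field on the input at this output position is [9 / 2 / 8]. Elementwise product with the kernel and sum: 9·-1 + 2·-1 + 8·-1.

-19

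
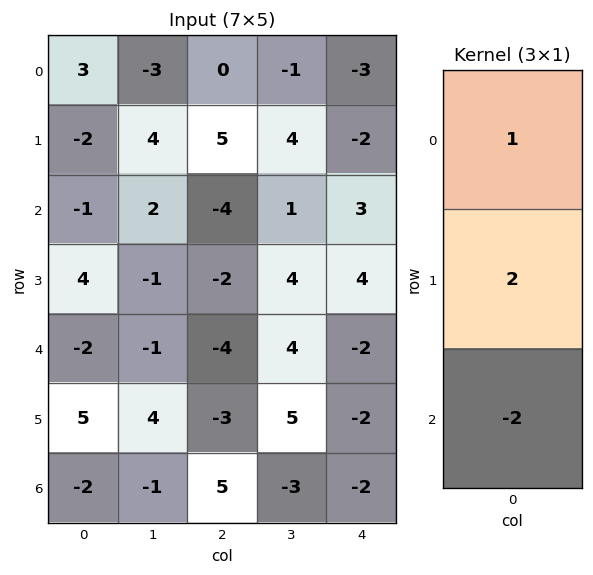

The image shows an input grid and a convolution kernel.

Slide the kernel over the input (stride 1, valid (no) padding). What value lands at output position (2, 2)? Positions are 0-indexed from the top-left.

The receptive field on the input at this output position is [-4 / -2 / -4]. Elementwise product with the kernel and sum: -4·1 + -2·2 + -4·-2.

0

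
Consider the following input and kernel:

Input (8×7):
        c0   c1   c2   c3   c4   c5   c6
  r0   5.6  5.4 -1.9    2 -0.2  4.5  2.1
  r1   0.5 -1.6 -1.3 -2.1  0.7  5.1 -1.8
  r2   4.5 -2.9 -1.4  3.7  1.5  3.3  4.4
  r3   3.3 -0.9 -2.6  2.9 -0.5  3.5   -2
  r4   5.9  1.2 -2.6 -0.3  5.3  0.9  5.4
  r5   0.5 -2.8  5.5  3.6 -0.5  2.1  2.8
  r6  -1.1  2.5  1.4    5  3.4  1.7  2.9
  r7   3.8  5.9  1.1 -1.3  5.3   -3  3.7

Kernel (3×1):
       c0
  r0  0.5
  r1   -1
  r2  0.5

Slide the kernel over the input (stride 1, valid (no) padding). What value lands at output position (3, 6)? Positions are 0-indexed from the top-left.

-5

The receptive field on the input at this output position is [-2 / 5.4 / 2.8]. Elementwise product with the kernel and sum: -2·0.5 + 5.4·-1 + 2.8·0.5.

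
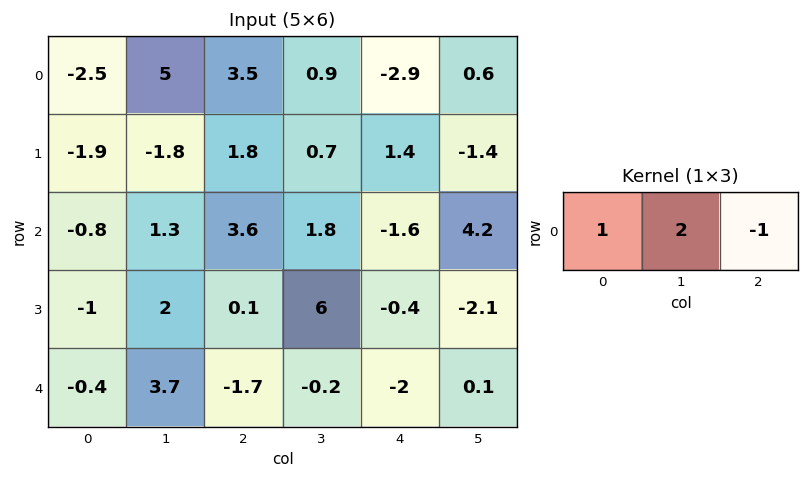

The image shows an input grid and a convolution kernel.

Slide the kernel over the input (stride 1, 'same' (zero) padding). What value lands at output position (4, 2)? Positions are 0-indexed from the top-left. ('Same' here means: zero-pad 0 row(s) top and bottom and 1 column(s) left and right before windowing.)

The receptive field on the zero-padded input at this output position is [3.7 -1.7 -0.2]. Elementwise product with the kernel and sum: 3.7·1 + -1.7·2 + -0.2·-1.

0.5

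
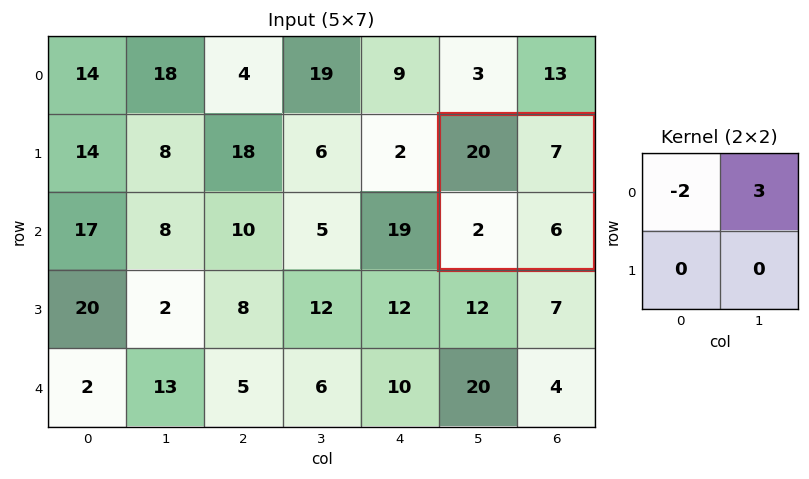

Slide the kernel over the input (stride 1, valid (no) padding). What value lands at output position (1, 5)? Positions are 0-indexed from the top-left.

-19

The receptive field on the input at this output position is [20 7 / 2 6]. Elementwise product with the kernel and sum: 20·-2 + 7·3.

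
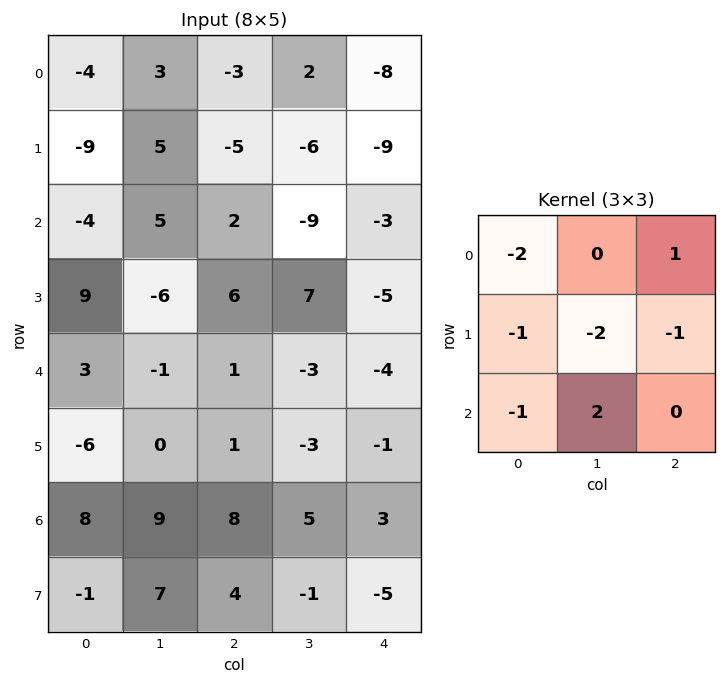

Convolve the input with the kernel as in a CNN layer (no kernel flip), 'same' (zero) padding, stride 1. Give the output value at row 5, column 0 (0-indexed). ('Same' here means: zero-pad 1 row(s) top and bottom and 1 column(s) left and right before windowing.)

The receptive field on the zero-padded input at this output position is [0 3 -1 / 0 -6 0 / 0 8 9]. Elementwise product with the kernel and sum: 0·-2 + -1·1 + 0·-1 + -6·-2 + 0·-1 + 0·-1 + 8·2.

27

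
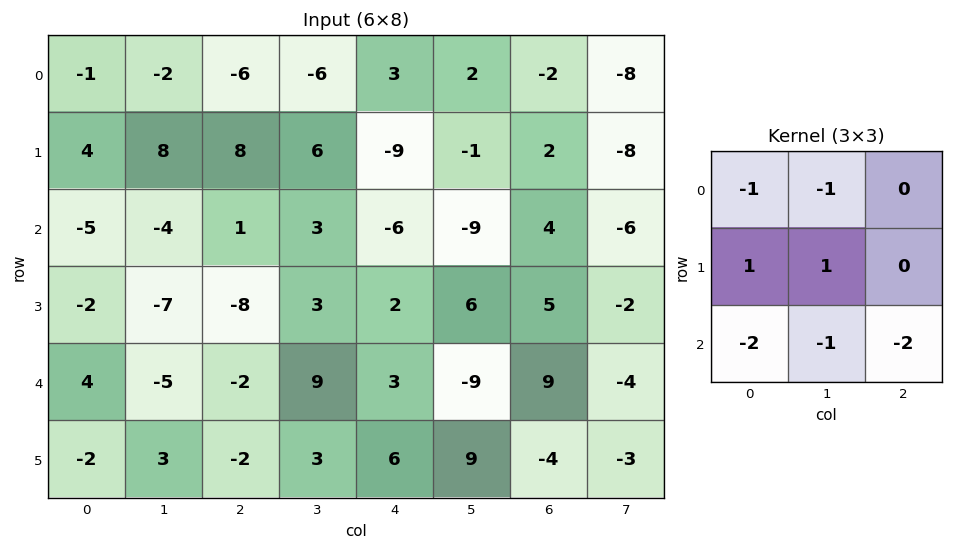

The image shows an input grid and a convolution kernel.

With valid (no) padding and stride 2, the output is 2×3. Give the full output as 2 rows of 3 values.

27 33 -2
1 -20 8

Output[0,0]: The receptive field on the input at this output position is [-1 -2 -6 / 4 8 8 / -5 -4 1]. Elementwise product with the kernel and sum: -1·-1 + -2·-1 + 4·1 + 8·1 + -5·-2 + -4·-1 + 1·-2.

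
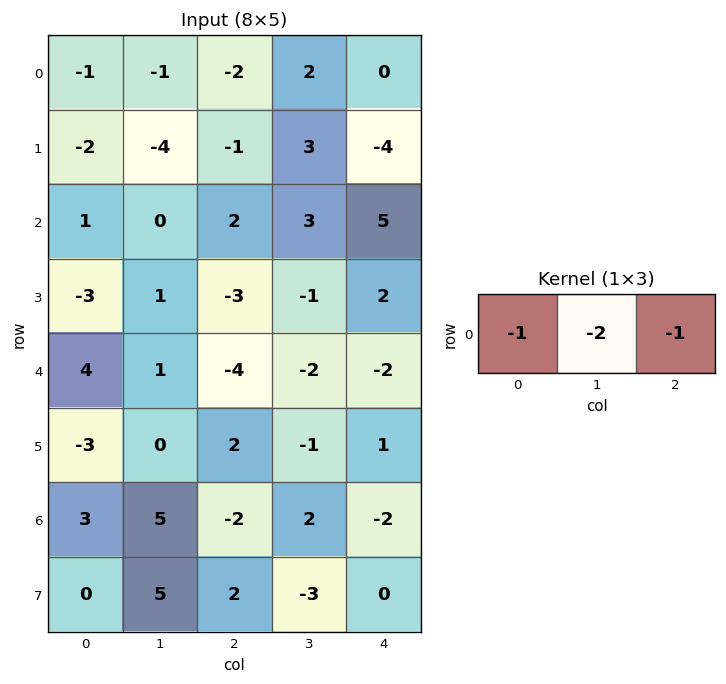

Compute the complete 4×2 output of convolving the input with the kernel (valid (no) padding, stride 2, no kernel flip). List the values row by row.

5 -2
-3 -13
-2 10
-11 0

Output[0,0]: The receptive field on the input at this output position is [-1 -1 -2]. Elementwise product with the kernel and sum: -1·-1 + -1·-2 + -2·-1.
Output[0,1]: The receptive field on the input at this output position is [-2 2 0]. Elementwise product with the kernel and sum: -2·-1 + 2·-2 + 0·-1.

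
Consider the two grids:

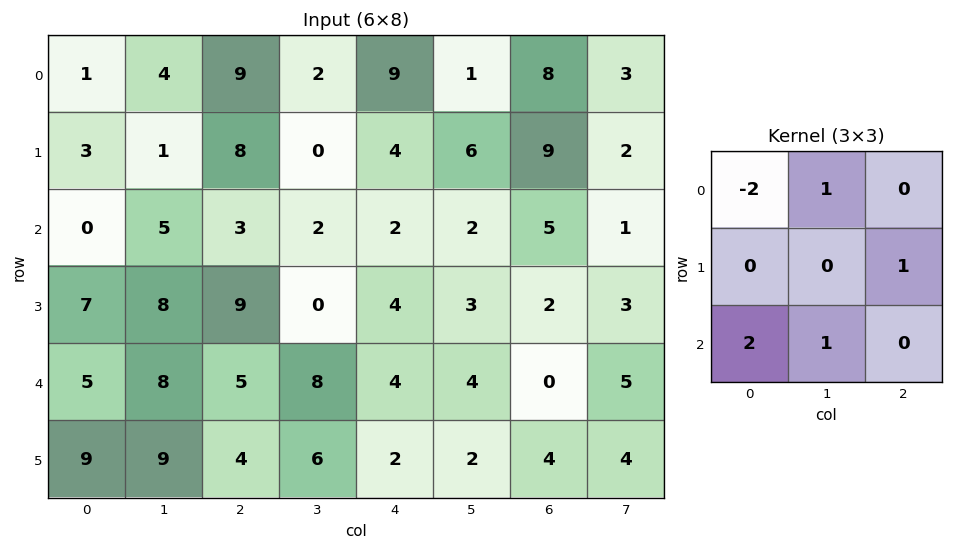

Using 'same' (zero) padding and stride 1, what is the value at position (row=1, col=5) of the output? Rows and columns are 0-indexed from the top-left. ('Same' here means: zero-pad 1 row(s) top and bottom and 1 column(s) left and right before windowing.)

The receptive field on the zero-padded input at this output position is [9 1 8 / 4 6 9 / 2 2 5]. Elementwise product with the kernel and sum: 9·-2 + 1·1 + 9·1 + 2·2 + 2·1.

-2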